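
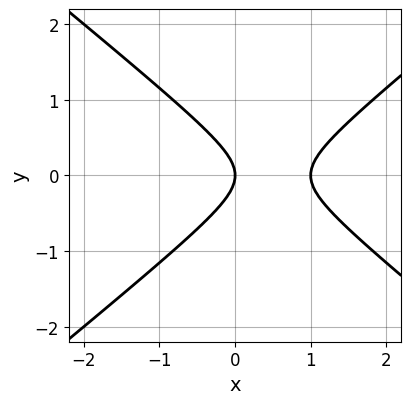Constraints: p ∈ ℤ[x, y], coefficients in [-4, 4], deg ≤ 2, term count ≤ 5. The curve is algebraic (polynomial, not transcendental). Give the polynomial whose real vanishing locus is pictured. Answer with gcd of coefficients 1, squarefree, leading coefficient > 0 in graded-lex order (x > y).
2*x^2 - 3*y^2 - 2*x

1. deg p = 2. No degree-1 curve has this shape.
2. Symmetries: mirror symmetry y ↦ −y ⇒ only even powers of y.
3. From the axis intercepts and sections: one y-axis crossing is at y = 0; among the integer gridlines, it crosses the x-axis at x ∈ {0, 1}.
4. Matching integer coefficients to the picture gives p.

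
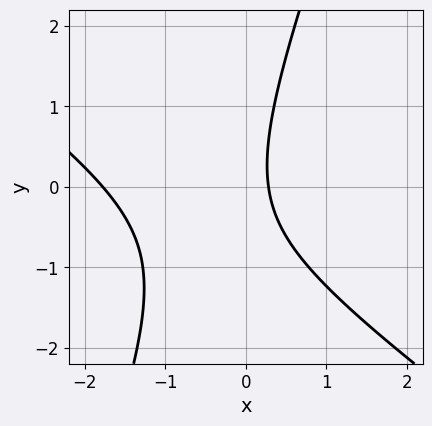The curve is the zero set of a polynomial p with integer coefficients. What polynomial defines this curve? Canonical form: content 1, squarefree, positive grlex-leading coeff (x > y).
2*x^2 + 2*x*y - y^2 + 3*x - 1

First, the degree is 2 — no degree-1 curve has this shape.
Then, from the visible intercepts: the curve avoids every integer y-axis point in the box.
Finally, the integer polynomial consistent with all of this is the stated p.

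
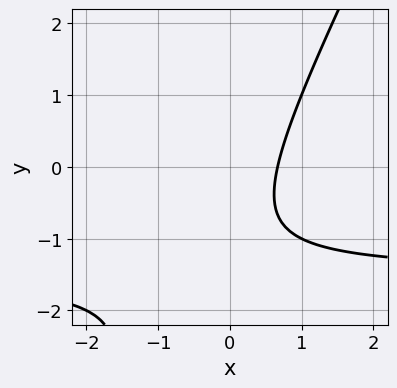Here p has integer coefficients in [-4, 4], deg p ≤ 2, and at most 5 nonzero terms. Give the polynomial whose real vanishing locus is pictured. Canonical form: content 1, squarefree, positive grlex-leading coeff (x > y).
2*x*y - y^2 + 3*x - 2*y - 2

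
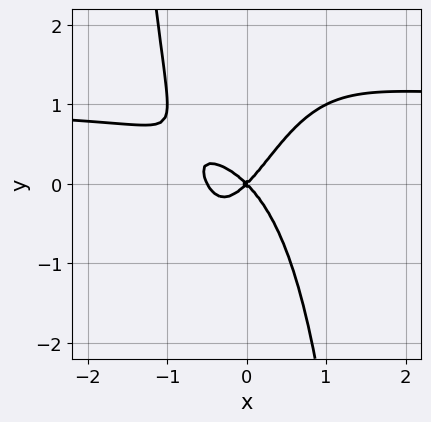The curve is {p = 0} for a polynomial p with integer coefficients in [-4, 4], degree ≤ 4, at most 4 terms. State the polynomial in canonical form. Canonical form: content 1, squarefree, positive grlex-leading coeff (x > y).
2*x^3*y - 2*x^3 - x^2 + y^2

First, deg p = 4. A generic line meets the curve in up to 4 points.
Next, from the visible intercepts: one y-axis crossing is at y = 0; it crosses the x-axis at the gridline x = 0.
Finally, these observations pin down the coefficients.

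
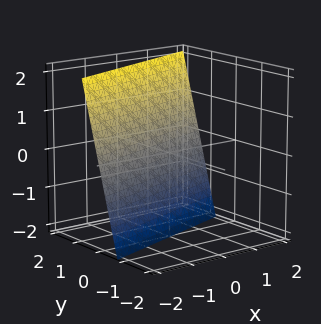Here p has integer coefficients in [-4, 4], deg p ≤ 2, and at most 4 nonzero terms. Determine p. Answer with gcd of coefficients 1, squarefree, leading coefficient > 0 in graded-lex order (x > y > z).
First, deg p = 1.
Next, from the axis intercepts and sections: one z-axis crossing is at z = -2; it meets the x-axis at x = -2 (among the integer gridlines).
Finally, assembling these constraints gives the stated polynomial.

x - 3*y + z + 2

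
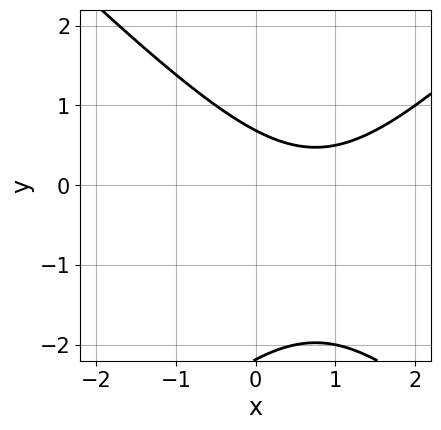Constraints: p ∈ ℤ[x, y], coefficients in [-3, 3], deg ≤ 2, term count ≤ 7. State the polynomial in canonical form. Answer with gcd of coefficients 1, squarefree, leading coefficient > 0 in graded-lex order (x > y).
(a) deg p = 2. The shape is more complex than any degree-1 curve.
(b) From the axis intercepts and sections: it misses every integer gridline on the x-axis.
(c) Solving for integer coefficients yields p as stated.

2*x^2 - 2*y^2 - 3*x - 3*y + 3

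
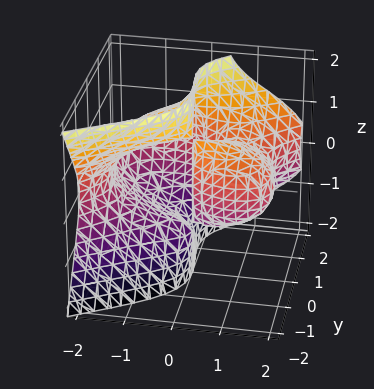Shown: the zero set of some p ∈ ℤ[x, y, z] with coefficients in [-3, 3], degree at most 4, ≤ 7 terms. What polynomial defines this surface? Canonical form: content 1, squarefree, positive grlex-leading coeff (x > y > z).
x^3 + 3*x*z^2 - 2*y^3 + 3*y^2 - 3*x

1. deg p = 3. No degree-2 surface has this shape.
2. Reading off the gridlines: every point of the z-axis in the box is on the surface; it crosses the y-axis at the gridline y = 0; it crosses the x-axis at the gridline x = 0.
3. The integer polynomial consistent with all of this is the stated p.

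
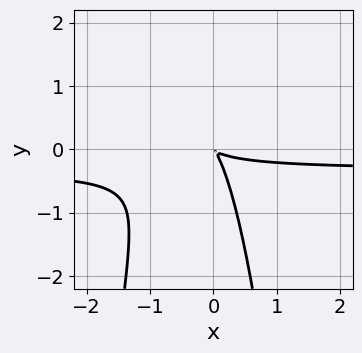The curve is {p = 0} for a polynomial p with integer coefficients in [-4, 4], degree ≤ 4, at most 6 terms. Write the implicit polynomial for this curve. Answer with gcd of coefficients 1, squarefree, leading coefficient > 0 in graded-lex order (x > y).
3*x^2*y + x^2 + 2*x*y + y^2

First, degree: the shape is more complex than any degree-2 curve, so deg p = 3.
Finally, the integer polynomial consistent with all of this is the stated p.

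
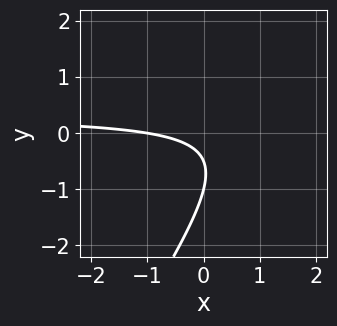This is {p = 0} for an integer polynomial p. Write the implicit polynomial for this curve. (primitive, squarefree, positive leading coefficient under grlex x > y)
3*x*y - 2*y^2 - x - 3*y - 1

deg p = 2.
Against the integer gridlines: it crosses the x-axis at the gridline x = -1; one y-axis crossing is at y = -1.
Putting this together gives p.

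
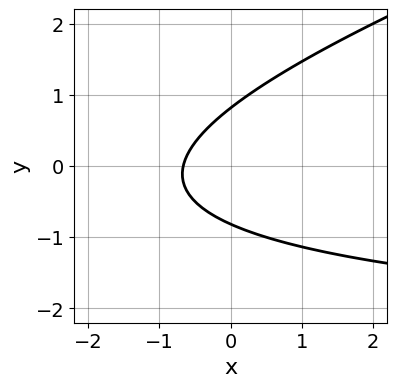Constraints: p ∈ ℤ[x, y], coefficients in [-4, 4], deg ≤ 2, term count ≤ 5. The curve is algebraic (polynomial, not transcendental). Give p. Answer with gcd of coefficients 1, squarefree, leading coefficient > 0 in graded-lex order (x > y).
(a) deg p = 2.
(b) The integer polynomial consistent with all of this is the stated p.

x*y - 3*y^2 + 3*x + 2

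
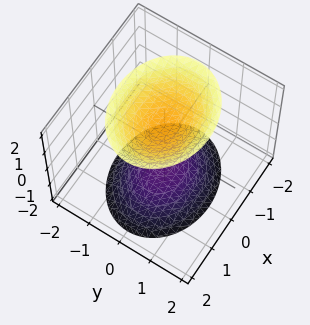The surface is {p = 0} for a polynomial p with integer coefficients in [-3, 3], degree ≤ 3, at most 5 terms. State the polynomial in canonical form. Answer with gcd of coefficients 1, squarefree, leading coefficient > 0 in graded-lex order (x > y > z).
The picture has 2 separate pieces. Treating them together as one polynomial.
The degree is 2 — two separate bowl-shaped sheets opening away from each other; a quadric.
Symmetries: it's symmetric under z → −z, forcing even powers of z; mirror symmetry x ↦ −x ⇒ only even powers of x; mirror symmetry y ↦ −y ⇒ only even powers of y.
Checking where it meets the axes: no y-intercept at any integer in the box; the surface avoids every integer x-axis point in the box.
Putting this together gives p.

2*x^2 + 3*y^2 - 2*z^2 + 3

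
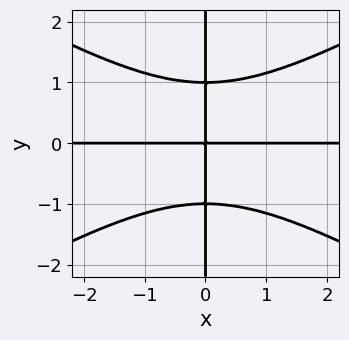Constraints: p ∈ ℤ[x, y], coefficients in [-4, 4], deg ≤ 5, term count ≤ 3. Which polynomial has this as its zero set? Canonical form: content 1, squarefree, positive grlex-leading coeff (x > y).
x^3*y - 3*x*y^3 + 3*x*y

First, degree: no degree-3 curve has this shape, so deg p = 4.
Next, observable constraints: every point of the x-axis in the box is on the curve; every point of the y-axis in the box is on the curve.
Finally, together with the visible shape, these determine p as stated.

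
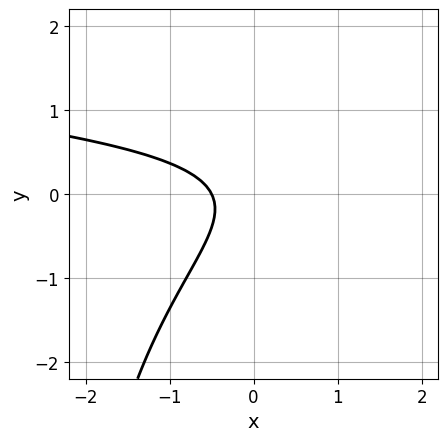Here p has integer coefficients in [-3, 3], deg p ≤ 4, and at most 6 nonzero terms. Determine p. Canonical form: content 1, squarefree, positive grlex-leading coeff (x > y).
Degree: a generic line meets the curve in up to 3 points, so deg p = 3.
Reading off the gridlines: the curve avoids every integer y-axis point in the box.
Assembling these constraints gives the stated polynomial.

x*y^2 - 2*x*y + 3*y^2 + 2*x + 1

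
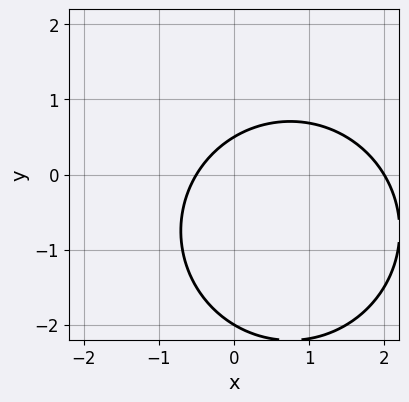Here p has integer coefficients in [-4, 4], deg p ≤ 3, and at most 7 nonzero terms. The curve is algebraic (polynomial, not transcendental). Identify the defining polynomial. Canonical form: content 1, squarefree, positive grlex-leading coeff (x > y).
(a) The degree is 2 — the shape is more complex than any degree-1 curve.
(b) From the visible intercepts: it crosses the y-axis at the gridline y = -2; it crosses the x-axis at the gridline x = 2.
(c) Together with the visible shape, these determine p as stated.

2*x^2 + 2*y^2 - 3*x + 3*y - 2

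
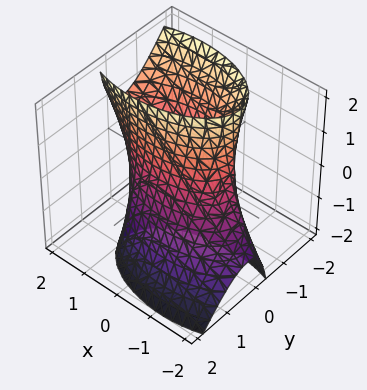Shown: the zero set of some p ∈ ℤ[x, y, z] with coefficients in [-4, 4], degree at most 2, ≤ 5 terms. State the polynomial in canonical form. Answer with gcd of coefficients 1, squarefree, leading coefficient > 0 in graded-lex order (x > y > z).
x^2 - x*z + 3*y^2 + 2*y*z - 2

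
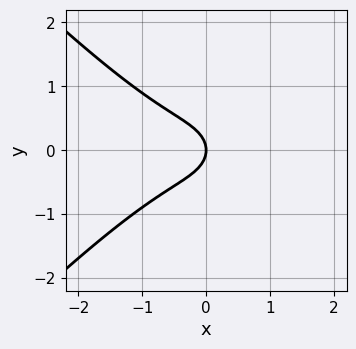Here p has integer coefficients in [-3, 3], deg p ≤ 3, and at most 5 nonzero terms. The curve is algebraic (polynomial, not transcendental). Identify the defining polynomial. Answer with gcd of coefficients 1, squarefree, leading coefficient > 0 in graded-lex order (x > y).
1. The degree is 3 — no degree-2 curve has this shape.
2. Symmetries: the y ↦ −y reflection is a symmetry, so y appears only in even powers.
3. Against the integer gridlines: one x-axis crossing is at x = 0; it crosses the y-axis at the gridline y = 0.
4. The integer polynomial consistent with all of this is the stated p.

2*x^3 - 2*x*y^2 + 3*y^2 + 2*x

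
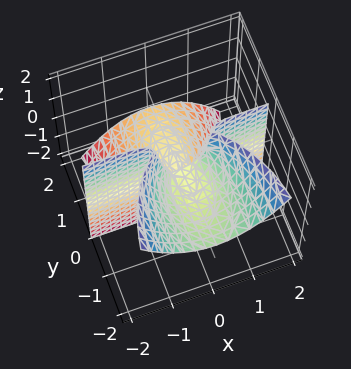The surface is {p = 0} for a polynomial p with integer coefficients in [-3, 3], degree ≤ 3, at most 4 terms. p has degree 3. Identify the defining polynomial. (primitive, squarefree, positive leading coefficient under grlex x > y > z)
3*x^2*y + y^3 + 3*y^2*z

(a) deg p = 3. No degree-2 surface has this shape.
(b) Checking where it meets the axes: it meets the y-axis at y = 0 (among the integer gridlines); every point of the x-axis in the box is on the surface; the visible z-axis segment lies entirely on the surface.
(c) The integer polynomial consistent with all of this is the stated p.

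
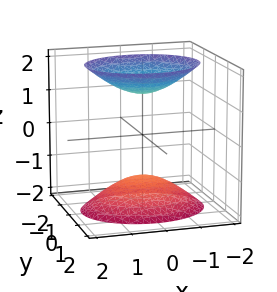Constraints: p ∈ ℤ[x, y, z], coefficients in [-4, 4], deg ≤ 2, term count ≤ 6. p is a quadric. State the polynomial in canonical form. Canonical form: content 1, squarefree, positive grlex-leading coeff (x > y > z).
2*x^2 + 3*y^2 - 2*z^2 + 3

1. There are 2 components. Treating them together as one polynomial.
2. The degree is 2 — two separate bowl-shaped sheets opening away from each other; a quadric.
3. Symmetries: it's symmetric under x → −x, forcing even powers of x; mirror symmetry z ↦ −z ⇒ only even powers of z; it's symmetric under y → −y, forcing even powers of y.
4. Reading off the gridlines: no y-intercept at any integer in the box; the surface avoids every integer x-axis point in the box.
5. Solving for integer coefficients yields p as stated.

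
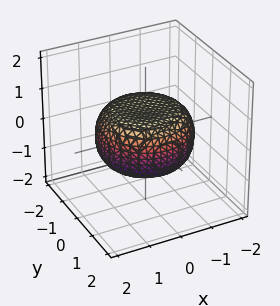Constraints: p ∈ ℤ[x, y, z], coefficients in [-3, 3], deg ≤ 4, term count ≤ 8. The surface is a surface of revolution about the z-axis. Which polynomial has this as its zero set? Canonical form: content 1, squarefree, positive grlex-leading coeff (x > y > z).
(a) The degree is 4 — a generic line meets the surface in up to 4 points.
(b) Symmetry: every cross-section ⟂ z is a circle, so x, y appear only via x² + y².
(c) Checking where it meets the axes: a circular section at z = 0 has radius between 1 and 2.
(d) Matching integer coefficients to the picture gives p.

x^4 + 2*x^2*y^2 + y^4 - x^2 - y^2 + 3*z^2 - 2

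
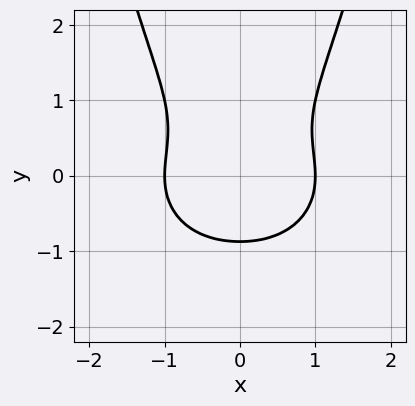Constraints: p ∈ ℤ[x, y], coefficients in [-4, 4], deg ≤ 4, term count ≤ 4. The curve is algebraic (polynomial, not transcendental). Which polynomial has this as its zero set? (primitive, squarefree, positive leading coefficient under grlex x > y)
2*x^4 + 3*x^2*y^2 - 3*y^3 - 2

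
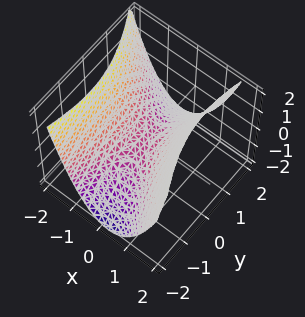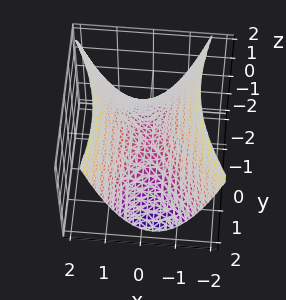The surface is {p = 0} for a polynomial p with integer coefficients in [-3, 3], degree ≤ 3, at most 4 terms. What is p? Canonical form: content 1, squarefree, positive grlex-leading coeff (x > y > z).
3*x^2 + x*y - y^2 - 3*z

First, degree: a generic line meets the surface in up to 2 points, so deg p = 2.
Next, against the integer gridlines: it meets the y-axis at y = 0 (among the integer gridlines); it meets the x-axis at x = 0 (among the integer gridlines).
Finally, the integer polynomial consistent with all of this is the stated p.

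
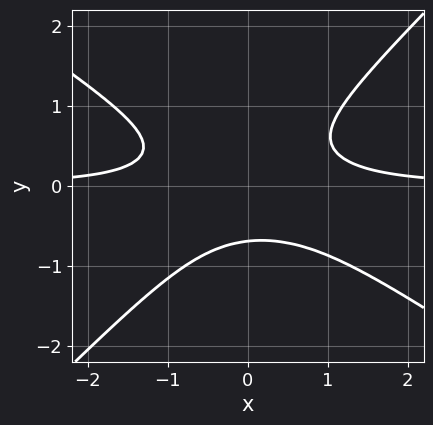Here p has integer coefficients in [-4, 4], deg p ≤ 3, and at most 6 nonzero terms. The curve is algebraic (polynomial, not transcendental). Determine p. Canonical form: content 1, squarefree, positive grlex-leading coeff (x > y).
2*x^2*y + x*y^2 - 3*y^3 - 1

First, the degree is 3 — a generic line meets the curve in up to 3 points.
Next, observable constraints: it misses every integer gridline on the x-axis.
Finally, putting this together gives p.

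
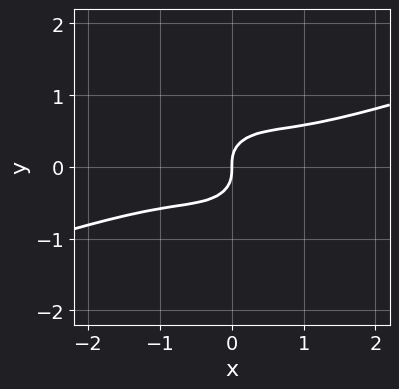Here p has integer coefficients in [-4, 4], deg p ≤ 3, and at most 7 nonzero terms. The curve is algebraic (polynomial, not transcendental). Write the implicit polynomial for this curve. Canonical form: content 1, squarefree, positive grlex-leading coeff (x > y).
x^3 - 3*x^2*y + x*y^2 - 3*y^3 + x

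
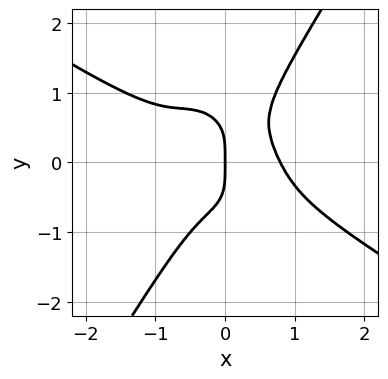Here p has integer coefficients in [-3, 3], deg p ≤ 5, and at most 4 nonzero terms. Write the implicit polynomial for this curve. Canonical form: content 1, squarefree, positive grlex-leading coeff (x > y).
1. Degree: a generic line meets the curve in up to 4 points, so deg p = 4.
2. Against the integer gridlines: it meets the x-axis at x = 0 (among the integer gridlines); it meets the y-axis at y = 0 (among the integer gridlines).
3. These observations pin down the coefficients.

2*x^4 + 3*x^3*y - y^4 - x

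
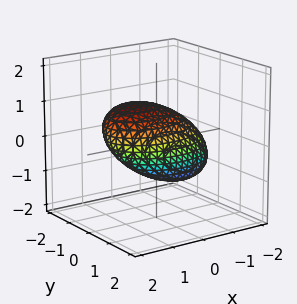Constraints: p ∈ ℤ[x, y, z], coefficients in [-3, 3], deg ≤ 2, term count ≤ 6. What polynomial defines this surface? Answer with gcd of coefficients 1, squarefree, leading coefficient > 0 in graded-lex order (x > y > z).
x^2 - x*z + 2*y^2 + y*z + 2*z^2 - 2

1. The degree is 2 — no degree-1 surface has this shape.
2. Reading off the gridlines: among the integer gridlines, it crosses the z-axis at z ∈ {-1, 1}; the y-axis gridline crossings are at y ∈ {-1, 1}.
3. Putting this together gives p.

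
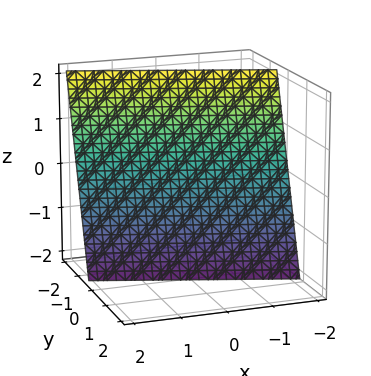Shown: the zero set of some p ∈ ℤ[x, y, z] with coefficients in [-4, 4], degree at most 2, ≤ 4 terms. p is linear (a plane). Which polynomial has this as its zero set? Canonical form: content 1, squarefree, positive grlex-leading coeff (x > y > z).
x + 3*y + z + 2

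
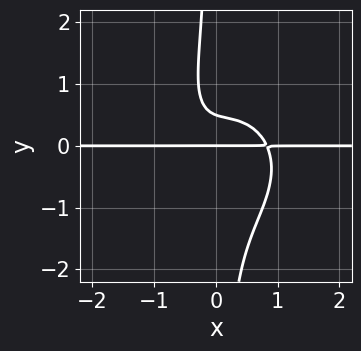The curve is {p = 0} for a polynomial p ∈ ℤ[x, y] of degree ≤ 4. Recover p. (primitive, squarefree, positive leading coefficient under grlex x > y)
(a) The degree is 4 — the shape is more complex than any degree-3 curve.
(b) From the visible intercepts: one y-axis crossing is at y = 0; every point of the x-axis in the box is on the curve.
(c) Together with the visible shape, these determine p as stated.

3*x^3*y + 3*x*y^3 - x^2*y + 2*y^2 - y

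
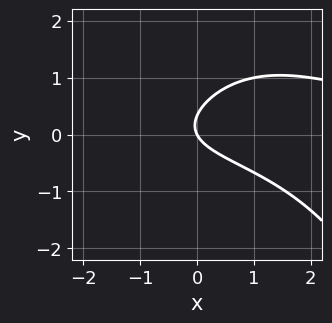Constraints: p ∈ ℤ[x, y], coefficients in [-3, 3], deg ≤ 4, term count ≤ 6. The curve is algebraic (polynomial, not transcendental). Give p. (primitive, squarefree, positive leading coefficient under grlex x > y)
x^2*y - x*y + 3*y^2 - 2*x - y

First, degree: a generic line meets the curve in up to 3 points, so deg p = 3.
Next, checking where it meets the axes: it meets the x-axis at x = 0 (among the integer gridlines); it crosses the y-axis at the gridline y = 0.
Finally, solving for integer coefficients yields p as stated.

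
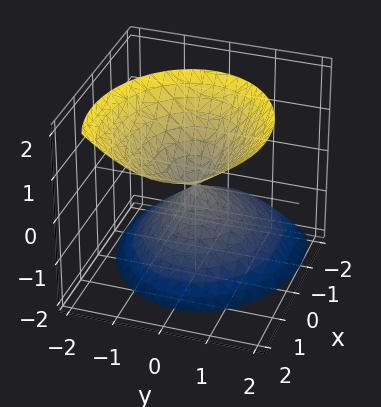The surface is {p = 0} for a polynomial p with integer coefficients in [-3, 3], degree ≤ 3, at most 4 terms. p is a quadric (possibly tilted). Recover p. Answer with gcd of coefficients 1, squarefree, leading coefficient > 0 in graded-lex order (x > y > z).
1. The picture has 2 separate pieces.
2. Degree: no degree-1 surface has this shape, so deg p = 2.
3. From the axis intercepts and sections: it meets the x-axis at x = 0 (among the integer gridlines); one z-axis crossing is at z = 0.
4. Together with the visible shape, these determine p as stated.

2*x^2 - 2*x*z + 3*y^2 - 2*z^2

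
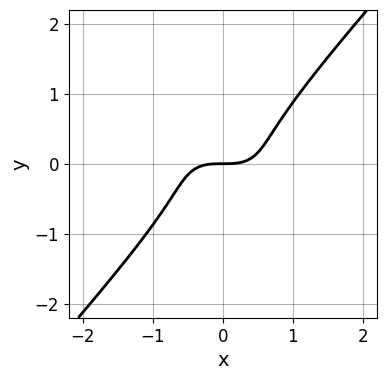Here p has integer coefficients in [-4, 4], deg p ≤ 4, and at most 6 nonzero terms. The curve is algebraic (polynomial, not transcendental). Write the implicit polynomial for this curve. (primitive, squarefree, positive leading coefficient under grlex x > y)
First, degree: a generic line meets the curve in up to 3 points, so deg p = 3.
Then, from the axis intercepts and sections: it meets the x-axis at x = 0 (among the integer gridlines); it meets the y-axis at y = 0 (among the integer gridlines).
Finally, these observations pin down the coefficients.

2*x^3 + 2*x^2*y - 3*y^3 - 2*y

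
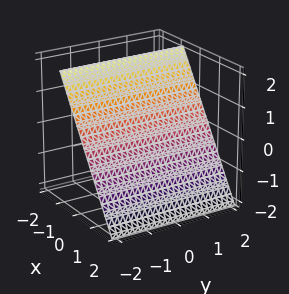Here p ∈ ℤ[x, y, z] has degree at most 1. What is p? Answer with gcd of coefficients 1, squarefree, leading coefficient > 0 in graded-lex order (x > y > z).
3*x + 2*z - 2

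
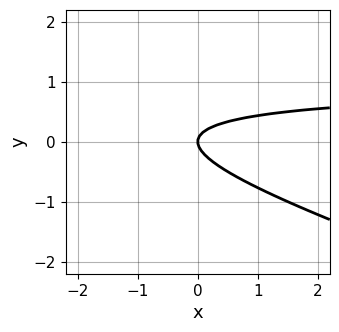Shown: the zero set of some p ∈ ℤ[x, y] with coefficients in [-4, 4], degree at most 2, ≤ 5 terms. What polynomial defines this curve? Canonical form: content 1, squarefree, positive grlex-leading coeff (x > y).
x*y + 3*y^2 - x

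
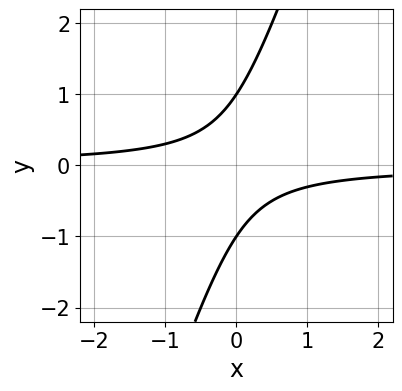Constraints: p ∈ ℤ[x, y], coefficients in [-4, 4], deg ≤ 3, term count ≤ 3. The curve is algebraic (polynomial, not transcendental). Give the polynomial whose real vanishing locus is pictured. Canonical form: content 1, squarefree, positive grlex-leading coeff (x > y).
3*x*y - y^2 + 1

First, deg p = 2.
Then, from the visible intercepts: the y-axis gridline crossings are at y ∈ {-1, 1}; it misses every integer gridline on the x-axis.
Finally, together with the visible shape, these determine p as stated.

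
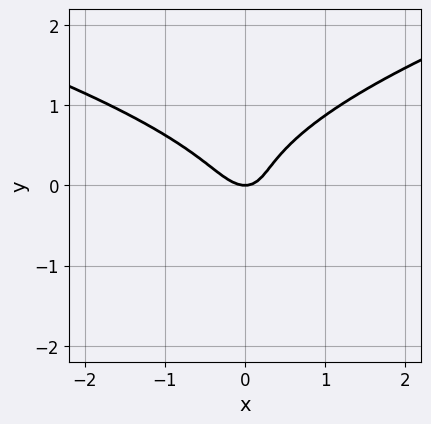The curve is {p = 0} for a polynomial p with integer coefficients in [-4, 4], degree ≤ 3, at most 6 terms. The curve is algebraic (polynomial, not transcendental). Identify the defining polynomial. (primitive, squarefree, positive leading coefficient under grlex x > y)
3*y^3 - 2*x^2 - x*y + y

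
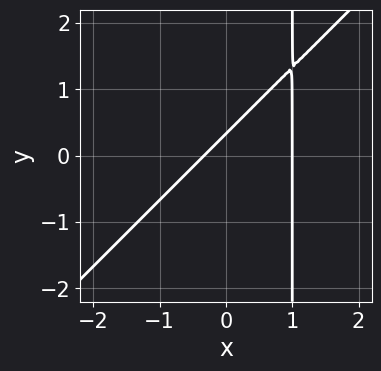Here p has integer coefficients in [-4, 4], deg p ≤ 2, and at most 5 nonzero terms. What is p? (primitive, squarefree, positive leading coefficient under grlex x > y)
3*x^2 - 3*x*y - 2*x + 3*y - 1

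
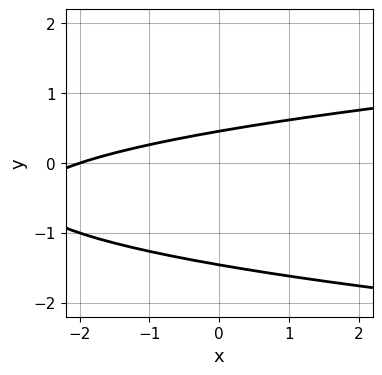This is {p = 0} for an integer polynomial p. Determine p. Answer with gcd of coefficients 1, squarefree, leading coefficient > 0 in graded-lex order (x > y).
3*y^2 - x + 3*y - 2

(a) The degree is 2 — a generic line meets the curve in up to 2 points.
(b) Observable constraints: it crosses the x-axis at the gridline x = -2.
(c) These observations pin down the coefficients.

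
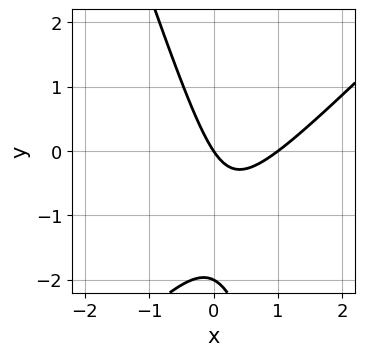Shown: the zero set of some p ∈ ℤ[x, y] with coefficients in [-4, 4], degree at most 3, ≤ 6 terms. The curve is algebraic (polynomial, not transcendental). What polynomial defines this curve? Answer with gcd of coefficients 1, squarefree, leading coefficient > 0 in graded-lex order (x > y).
3*x^2 - 2*x*y - y^2 - 3*x - 2*y

(a) Degree: no degree-1 curve has this shape, so deg p = 2.
(b) Observable constraints: the y-axis gridline crossings are at y ∈ {-2, 0}; the x-axis gridline crossings are at x ∈ {0, 1}.
(c) Matching integer coefficients to the picture gives p.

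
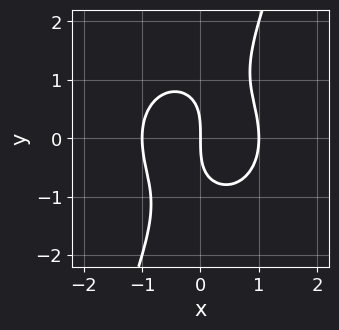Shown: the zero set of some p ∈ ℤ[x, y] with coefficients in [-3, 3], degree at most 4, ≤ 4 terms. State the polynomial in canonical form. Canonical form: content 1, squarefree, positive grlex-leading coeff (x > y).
3*x^3 + 2*x*y^2 - y^3 - 3*x

(a) deg p = 3.
(b) From the visible intercepts: it meets the y-axis at y = 0 (among the integer gridlines); among the integer gridlines, it crosses the x-axis at x ∈ {-1, 0, 1}.
(c) The integer polynomial consistent with all of this is the stated p.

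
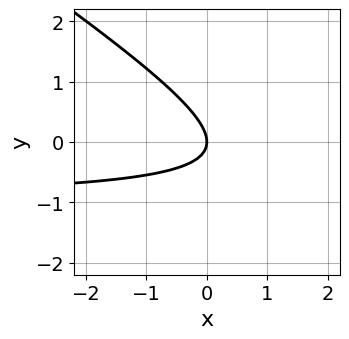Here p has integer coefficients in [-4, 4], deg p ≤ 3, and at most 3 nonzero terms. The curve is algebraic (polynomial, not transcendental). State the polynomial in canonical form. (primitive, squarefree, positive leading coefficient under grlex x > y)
(a) Degree: no degree-1 curve has this shape, so deg p = 2.
(b) Observable constraints: it meets the y-axis at y = 0 (among the integer gridlines); it meets the x-axis at x = 0 (among the integer gridlines).
(c) Solving for integer coefficients yields p as stated.

2*x*y + 3*y^2 + 2*x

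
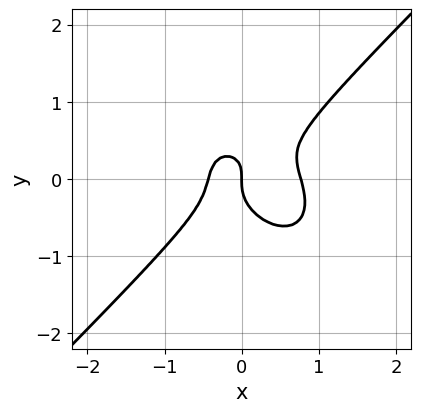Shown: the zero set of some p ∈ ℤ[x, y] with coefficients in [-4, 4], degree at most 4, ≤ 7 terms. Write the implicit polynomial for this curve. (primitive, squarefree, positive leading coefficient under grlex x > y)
1. deg p = 3.
2. Against the integer gridlines: it meets the y-axis at y = 0 (among the integer gridlines); it crosses the x-axis at the gridline x = 0.
3. The integer polynomial consistent with all of this is the stated p.

3*x^3 - 3*y^3 - x^2 + x*y - x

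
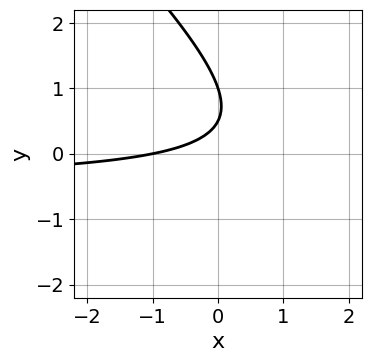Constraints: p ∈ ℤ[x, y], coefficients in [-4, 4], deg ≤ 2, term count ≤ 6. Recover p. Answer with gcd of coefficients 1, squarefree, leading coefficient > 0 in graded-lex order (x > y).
2*x*y + 2*y^2 + x - 3*y + 1

(a) deg p = 2.
(b) Observable constraints: one x-axis crossing is at x = -1; one y-axis crossing is at y = 1.
(c) Solving for integer coefficients yields p as stated.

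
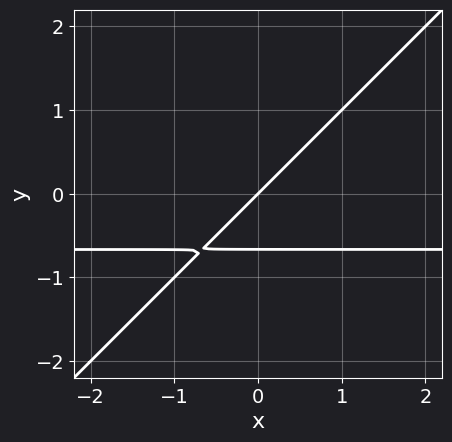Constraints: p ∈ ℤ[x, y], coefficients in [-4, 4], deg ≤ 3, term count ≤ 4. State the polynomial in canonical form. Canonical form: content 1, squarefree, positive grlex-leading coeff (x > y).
3*x*y - 3*y^2 + 2*x - 2*y

The degree is 2 — the shape is more complex than any degree-1 curve.
From the axis intercepts and sections: it meets the x-axis at x = 0 (among the integer gridlines); it meets the y-axis at y = 0 (among the integer gridlines).
Fitting integer coefficients to these (and the overall shape) gives p.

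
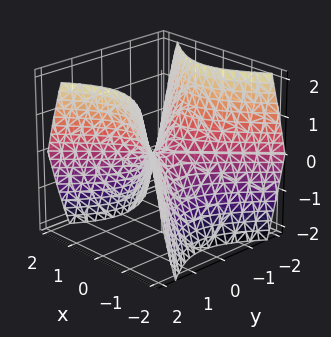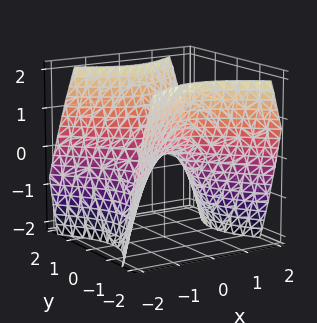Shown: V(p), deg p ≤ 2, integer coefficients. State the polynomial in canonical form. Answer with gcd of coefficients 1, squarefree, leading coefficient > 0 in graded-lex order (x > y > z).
(a) deg p = 2.
(b) Symmetries: it's symmetric under y → −y, forcing even powers of y; mirror symmetry x ↦ −x ⇒ only even powers of x.
(c) Against the integer gridlines: it crosses the y-axis at the gridline y = 0; it crosses the x-axis at the gridline x = 0; it crosses the z-axis at the gridline z = 0.
(d) Solving for integer coefficients yields p as stated.

x^2 - y^2 + z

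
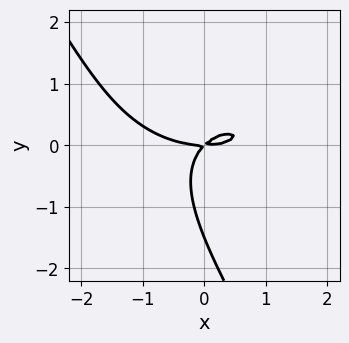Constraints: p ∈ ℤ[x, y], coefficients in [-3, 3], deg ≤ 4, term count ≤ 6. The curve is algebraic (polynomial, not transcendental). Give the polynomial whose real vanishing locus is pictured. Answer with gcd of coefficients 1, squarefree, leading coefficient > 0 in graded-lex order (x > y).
1. Degree: the shape is more complex than any degree-2 curve, so deg p = 3.
2. From the visible intercepts: it meets the y-axis at y = 0 (among the integer gridlines); it meets the x-axis at x = 0 (among the integer gridlines).
3. Putting this together gives p.

x^3 + 3*x*y^2 + 2*y^3 - 3*x*y + 3*y^2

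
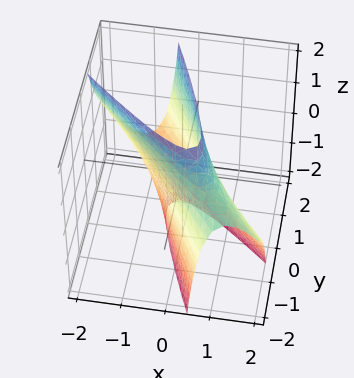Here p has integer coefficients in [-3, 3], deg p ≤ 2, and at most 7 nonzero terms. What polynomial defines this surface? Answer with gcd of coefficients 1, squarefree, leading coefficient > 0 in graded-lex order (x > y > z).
2*x^2 + 3*x*y + x*z + y^2 - 1

(a) The degree is 2 — no degree-1 surface has this shape.
(b) Reading off the gridlines: it misses every integer gridline on the z-axis; the y-axis gridline crossings are at y ∈ {-1, 1}.
(c) Together with the visible shape, these determine p as stated.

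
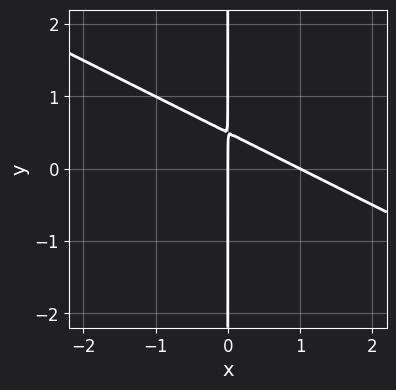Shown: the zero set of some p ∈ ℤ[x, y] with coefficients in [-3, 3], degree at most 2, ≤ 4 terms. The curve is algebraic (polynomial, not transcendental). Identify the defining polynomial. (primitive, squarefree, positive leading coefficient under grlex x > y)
1. deg p = 2. No degree-1 curve has this shape.
2. Reading off the gridlines: the x-axis gridline crossings are at x ∈ {0, 1}; every point of the y-axis in the box is on the curve.
3. These observations pin down the coefficients.

x^2 + 2*x*y - x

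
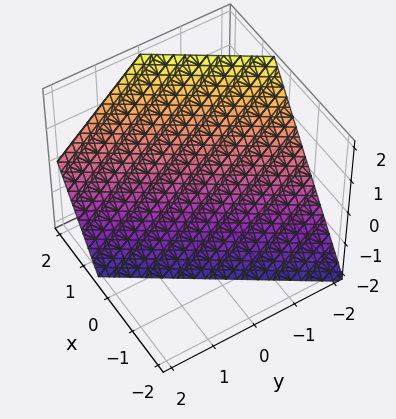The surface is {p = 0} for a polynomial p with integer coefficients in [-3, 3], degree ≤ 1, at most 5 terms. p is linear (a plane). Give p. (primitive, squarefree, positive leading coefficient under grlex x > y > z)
deg p = 1. Every cross-section is a straight line — this is a plane.
Observable constraints: one z-axis crossing is at z = -1; it meets the y-axis at y = -1 (among the integer gridlines).
Matching integer coefficients to the picture gives p.

3*x - 2*y - 2*z - 2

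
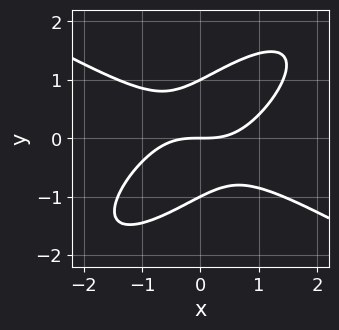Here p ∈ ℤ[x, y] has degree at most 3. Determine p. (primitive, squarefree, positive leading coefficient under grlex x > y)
x^3 - 2*x*y^2 + 2*y^3 - 2*y

First, the degree is 3 — the shape is more complex than any degree-2 curve.
Then, checking where it meets the axes: among the integer gridlines, it crosses the y-axis at y ∈ {-1, 0, 1}; one x-axis crossing is at x = 0.
Finally, assembling these constraints gives the stated polynomial.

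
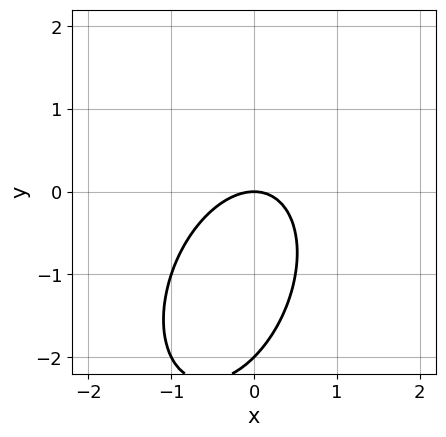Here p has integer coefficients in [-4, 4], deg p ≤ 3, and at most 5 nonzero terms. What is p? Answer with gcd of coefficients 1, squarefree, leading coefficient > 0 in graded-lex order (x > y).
2*x^2 - x*y + y^2 + 2*y

First, degree: the shape is more complex than any degree-1 curve, so deg p = 2.
Then, reading off the gridlines: among the integer gridlines, it crosses the y-axis at y ∈ {-2, 0}; one x-axis crossing is at x = 0.
Finally, assembling these constraints gives the stated polynomial.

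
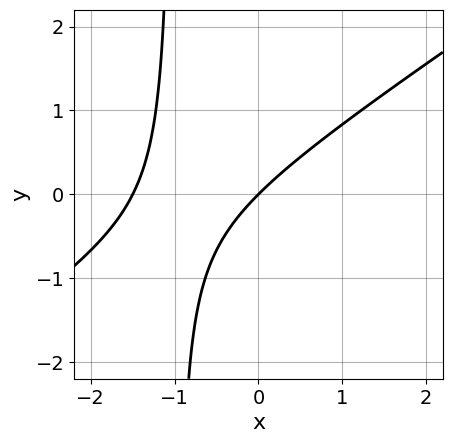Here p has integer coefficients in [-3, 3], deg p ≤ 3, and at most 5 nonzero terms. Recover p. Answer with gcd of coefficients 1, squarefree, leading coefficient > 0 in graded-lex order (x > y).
2*x^2 - 3*x*y + 3*x - 3*y

(a) deg p = 2.
(b) Checking where it meets the axes: one x-axis crossing is at x = 0; it meets the y-axis at y = 0 (among the integer gridlines).
(c) Together with the visible shape, these determine p as stated.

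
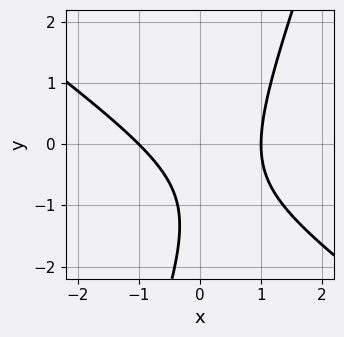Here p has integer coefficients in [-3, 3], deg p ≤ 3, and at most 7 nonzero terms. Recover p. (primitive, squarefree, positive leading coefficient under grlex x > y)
2*x^2 + 2*x*y - y^2 - 2*y - 2

(a) Degree: a generic line meets the curve in up to 2 points, so deg p = 2.
(b) Observable constraints: no y-intercept at any integer in the box; the x-axis gridline crossings are at x ∈ {-1, 1}.
(c) Assembling these constraints gives the stated polynomial.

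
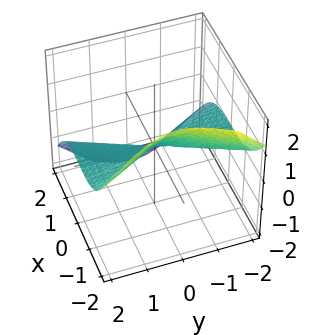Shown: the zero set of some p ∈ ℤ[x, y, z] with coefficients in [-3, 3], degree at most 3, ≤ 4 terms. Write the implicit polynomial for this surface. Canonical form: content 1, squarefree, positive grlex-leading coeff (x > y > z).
(a) deg p = 3. The shape is more complex than any degree-2 surface.
(b) Reading off the gridlines: it crosses the z-axis at the gridline z = 0; every point of the y-axis in the box is on the surface; it crosses the x-axis at the gridline x = 0.
(c) Together with the visible shape, these determine p as stated.

2*x^3 + 3*y^2*z + z^3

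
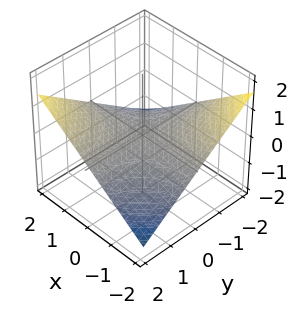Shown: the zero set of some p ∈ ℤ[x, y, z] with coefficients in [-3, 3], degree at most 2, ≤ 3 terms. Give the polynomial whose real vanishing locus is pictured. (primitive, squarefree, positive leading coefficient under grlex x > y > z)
1. The degree is 2 — a saddle surface; a quadric.
2. From the axis intercepts and sections: every point of the x-axis in the box is on the surface; every point of the y-axis in the box is on the surface; one z-axis crossing is at z = 0.
3. The integer polynomial consistent with all of this is the stated p.

x*y - 3*z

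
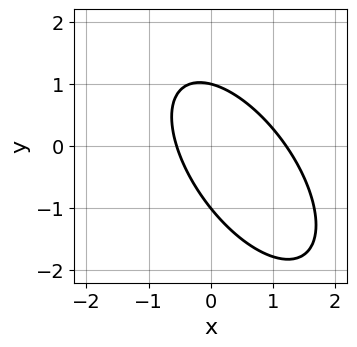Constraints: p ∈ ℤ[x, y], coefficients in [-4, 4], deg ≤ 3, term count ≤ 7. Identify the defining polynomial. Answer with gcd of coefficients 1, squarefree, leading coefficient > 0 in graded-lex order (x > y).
(a) The degree is 2 — the shape is more complex than any degree-1 curve.
(b) Against the integer gridlines: the y-axis gridline crossings are at y ∈ {-1, 1}.
(c) Putting this together gives p.

3*x^2 + 3*x*y + 2*y^2 - 2*x - 2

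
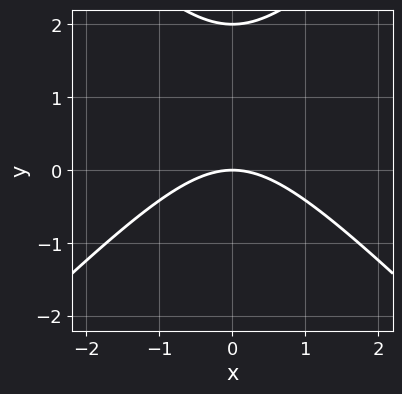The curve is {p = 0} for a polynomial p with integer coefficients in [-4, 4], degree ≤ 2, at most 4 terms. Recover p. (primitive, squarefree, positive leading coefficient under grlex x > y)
x^2 - y^2 + 2*y

(a) The degree is 2 — no degree-1 curve has this shape.
(b) Symmetries: it's symmetric under x → −x, forcing even powers of x.
(c) From the visible intercepts: the y-axis gridline crossings are at y ∈ {0, 2}; one x-axis crossing is at x = 0.
(d) Assembling these constraints gives the stated polynomial.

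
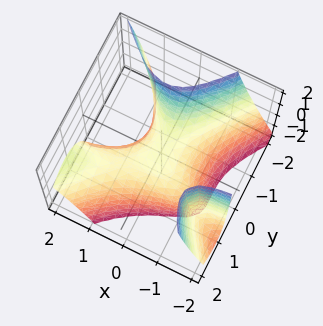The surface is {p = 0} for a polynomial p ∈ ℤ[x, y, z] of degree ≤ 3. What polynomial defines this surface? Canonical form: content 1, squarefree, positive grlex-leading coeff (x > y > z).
(a) There are 2 components. Treating them together as one polynomial.
(b) The degree is 3 — no degree-2 surface has this shape.
(c) Reading off the gridlines: it crosses the x-axis at the gridline x = 0; it crosses the y-axis at the gridline y = 0.
(d) Matching integer coefficients to the picture gives p.

3*x^2*y - 2*x*y*z - 2*y^3 - 2*x^2 - 2*z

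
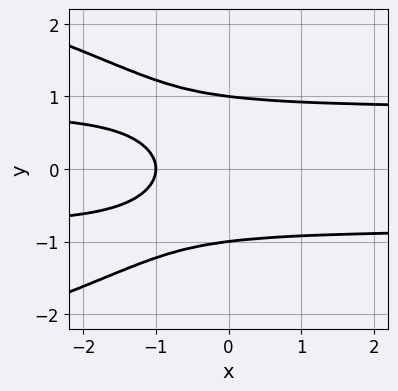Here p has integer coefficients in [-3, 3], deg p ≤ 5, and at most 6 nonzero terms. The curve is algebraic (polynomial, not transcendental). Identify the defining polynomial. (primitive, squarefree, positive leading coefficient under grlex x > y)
2*y^4 + 3*x*y^2 - 2*x - 2

1. deg p = 4.
2. Symmetries: it's symmetric under y → −y, forcing even powers of y.
3. Against the integer gridlines: one x-axis crossing is at x = -1; the y-axis gridline crossings are at y ∈ {-1, 1}.
4. Fitting integer coefficients to these (and the overall shape) gives p.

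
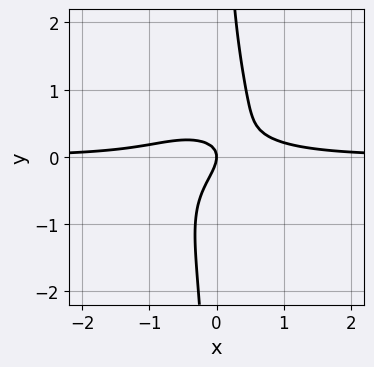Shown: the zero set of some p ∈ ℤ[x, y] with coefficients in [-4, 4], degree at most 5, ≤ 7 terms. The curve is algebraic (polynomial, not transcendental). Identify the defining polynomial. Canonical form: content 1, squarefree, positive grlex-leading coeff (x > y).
(a) The degree is 4 — the shape is more complex than any degree-3 curve.
(b) Reading off the gridlines: it crosses the y-axis at the gridline y = 0; it crosses the x-axis at the gridline x = 0.
(c) Together with the visible shape, these determine p as stated.

3*x^3*y + 3*x*y^3 + 2*x*y - 2*y^2 - x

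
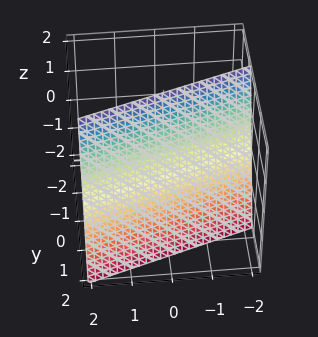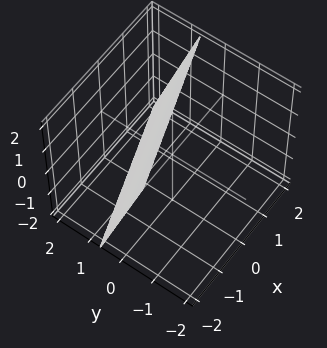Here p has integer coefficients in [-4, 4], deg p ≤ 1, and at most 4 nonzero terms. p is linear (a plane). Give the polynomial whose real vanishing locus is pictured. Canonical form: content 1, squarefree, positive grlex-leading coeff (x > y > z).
x - 3*y - z + 2

Degree: the surface is flat (a plane), so deg p = 1.
From the visible intercepts: it crosses the z-axis at the gridline z = 2; it meets the x-axis at x = -2 (among the integer gridlines).
Assembling these constraints gives the stated polynomial.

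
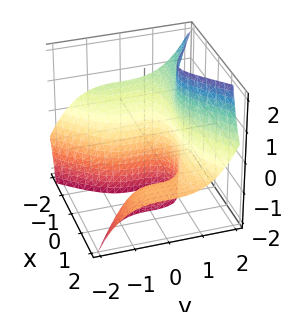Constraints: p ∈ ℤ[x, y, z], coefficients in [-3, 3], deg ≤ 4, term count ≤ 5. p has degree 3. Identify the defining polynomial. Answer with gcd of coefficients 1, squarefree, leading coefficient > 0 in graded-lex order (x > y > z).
x^3 + 3*x^2*z - 2*y^3 + 2

(a) The degree is 3 — a generic line meets the surface in up to 3 points.
(b) From the visible intercepts: it meets the y-axis at y = 1 (among the integer gridlines); it misses every integer gridline on the z-axis.
(c) Assembling these constraints gives the stated polynomial.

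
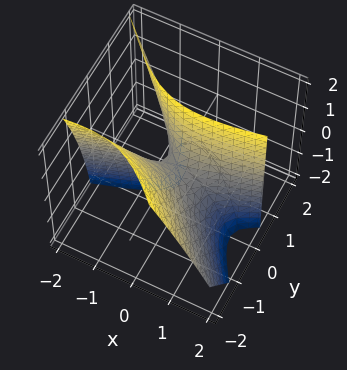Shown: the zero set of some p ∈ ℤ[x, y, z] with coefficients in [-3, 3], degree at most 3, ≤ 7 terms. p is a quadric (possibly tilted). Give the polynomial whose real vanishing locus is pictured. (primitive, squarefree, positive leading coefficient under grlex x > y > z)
x^2 - 3*x*y - 3*y^2 - 2*y*z + z

1. deg p = 2. The shape is more complex than any degree-1 surface.
2. Against the integer gridlines: one y-axis crossing is at y = 0; it crosses the z-axis at the gridline z = 0; it meets the x-axis at x = 0 (among the integer gridlines).
3. Assembling these constraints gives the stated polynomial.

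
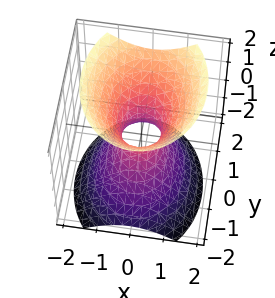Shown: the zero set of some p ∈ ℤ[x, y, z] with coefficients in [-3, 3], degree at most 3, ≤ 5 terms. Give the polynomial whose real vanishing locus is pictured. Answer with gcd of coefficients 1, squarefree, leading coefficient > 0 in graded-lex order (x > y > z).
3*x^2 + 2*y^2 - y*z - 2*z^2 - 1

1. deg p = 2.
2. Reading off the gridlines: the surface avoids every integer z-axis point in the box.
3. Solving for integer coefficients yields p as stated.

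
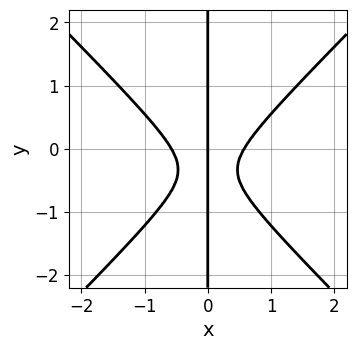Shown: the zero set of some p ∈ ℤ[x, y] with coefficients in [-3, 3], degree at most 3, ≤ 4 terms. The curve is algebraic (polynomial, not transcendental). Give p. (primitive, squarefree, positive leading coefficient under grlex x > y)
3*x^3 - 3*x*y^2 - 2*x*y - x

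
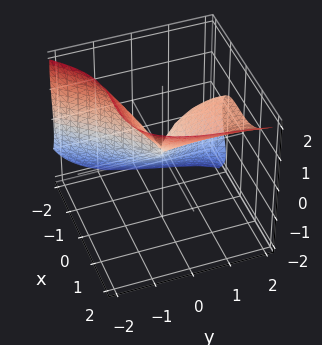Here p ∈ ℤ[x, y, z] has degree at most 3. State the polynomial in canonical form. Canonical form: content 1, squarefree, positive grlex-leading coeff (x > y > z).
3*x^3 - y^3 - 2*y*z^2 - 2*z^3 + 3*y^2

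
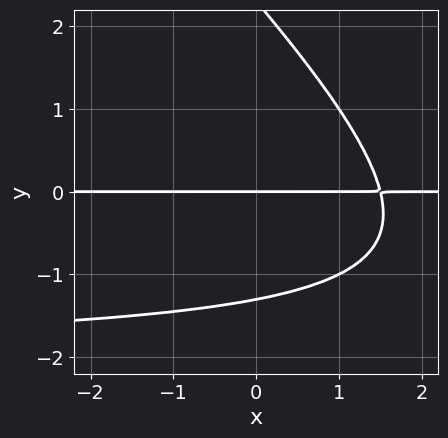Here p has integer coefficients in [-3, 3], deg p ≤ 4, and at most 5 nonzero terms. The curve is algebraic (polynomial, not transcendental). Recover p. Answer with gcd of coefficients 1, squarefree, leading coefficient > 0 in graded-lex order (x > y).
x*y^2 + y^3 + 2*x*y - y^2 - 3*y

deg p = 3. The shape is more complex than any degree-2 curve.
Observable constraints: the visible x-axis segment lies entirely on the curve; it crosses the y-axis at the gridline y = 0.
Assembling these constraints gives the stated polynomial.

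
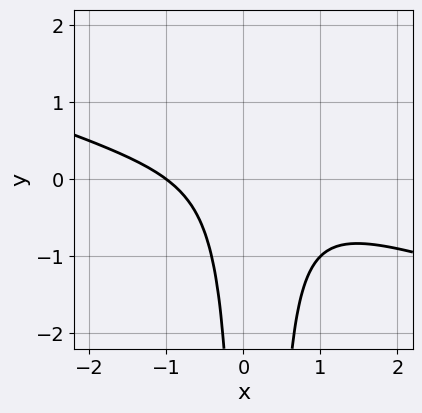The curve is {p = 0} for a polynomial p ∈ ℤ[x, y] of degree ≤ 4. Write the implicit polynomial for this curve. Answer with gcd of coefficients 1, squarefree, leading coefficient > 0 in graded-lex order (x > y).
x^3 + 3*x^2*y - x*y + 1

1. Degree: the shape is more complex than any degree-2 curve, so deg p = 3.
2. Reading off the gridlines: the curve avoids every integer y-axis point in the box; one x-axis crossing is at x = -1.
3. Matching integer coefficients to the picture gives p.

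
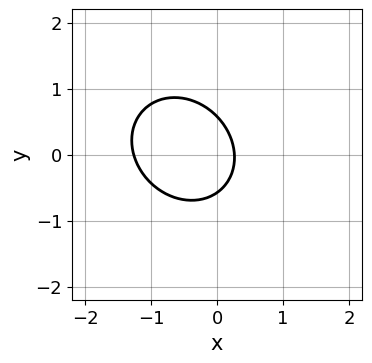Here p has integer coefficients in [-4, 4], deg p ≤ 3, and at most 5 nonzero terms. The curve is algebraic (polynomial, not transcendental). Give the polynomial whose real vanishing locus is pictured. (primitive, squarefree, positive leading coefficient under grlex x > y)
3*x^2 + x*y + 3*y^2 + 3*x - 1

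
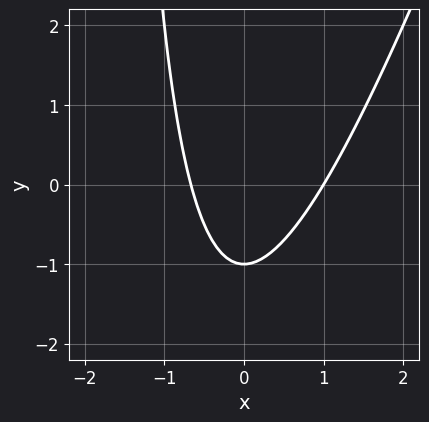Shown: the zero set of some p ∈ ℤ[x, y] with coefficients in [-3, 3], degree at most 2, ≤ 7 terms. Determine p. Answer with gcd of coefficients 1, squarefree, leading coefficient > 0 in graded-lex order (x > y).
1. deg p = 2.
2. From the visible intercepts: it meets the y-axis at y = -1 (among the integer gridlines); it meets the x-axis at x = 1 (among the integer gridlines).
3. Assembling these constraints gives the stated polynomial.

3*x^2 - x*y - x - 2*y - 2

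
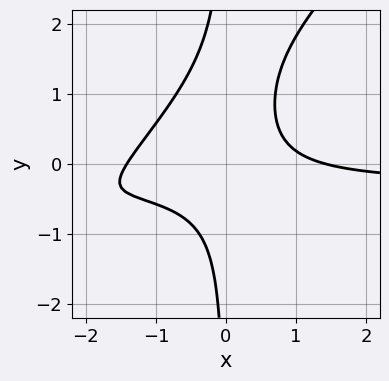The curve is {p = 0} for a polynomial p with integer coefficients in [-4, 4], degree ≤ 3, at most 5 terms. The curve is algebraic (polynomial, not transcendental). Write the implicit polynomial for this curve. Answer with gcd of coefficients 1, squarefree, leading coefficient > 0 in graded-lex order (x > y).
1. Degree: a generic line meets the curve in up to 3 points, so deg p = 3.
2. From the visible intercepts: no y-intercept at any integer in the box.
3. Together with the visible shape, these determine p as stated.

3*x^2*y - 3*x*y^2 + x^2 + 3*x*y - 2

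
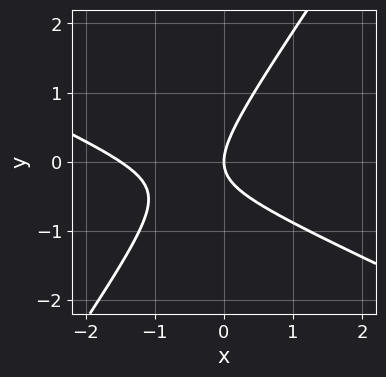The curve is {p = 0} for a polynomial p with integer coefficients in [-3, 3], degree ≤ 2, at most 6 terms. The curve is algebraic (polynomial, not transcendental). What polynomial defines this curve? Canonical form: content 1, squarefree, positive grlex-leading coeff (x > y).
2*x^2 + 3*x*y - 3*y^2 + 3*x

deg p = 2.
Against the integer gridlines: it crosses the y-axis at the gridline y = 0; it crosses the x-axis at the gridline x = 0.
Solving for integer coefficients yields p as stated.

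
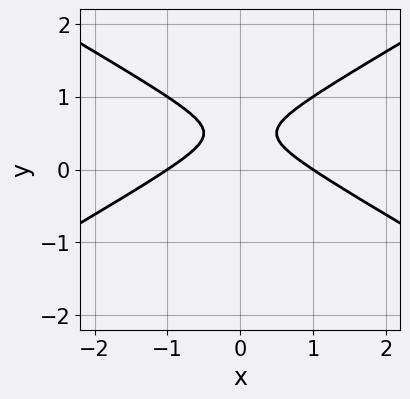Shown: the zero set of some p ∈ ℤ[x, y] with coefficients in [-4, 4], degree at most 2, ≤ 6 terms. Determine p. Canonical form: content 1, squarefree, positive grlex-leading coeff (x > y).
x^2 - 3*y^2 + 3*y - 1

First, degree: a generic line meets the curve in up to 2 points, so deg p = 2.
Then, symmetries: mirror symmetry x ↦ −x ⇒ only even powers of x.
Next, from the axis intercepts and sections: among the integer gridlines, it crosses the x-axis at x ∈ {-1, 1}; no y-intercept at any integer in the box.
Finally, putting this together gives p.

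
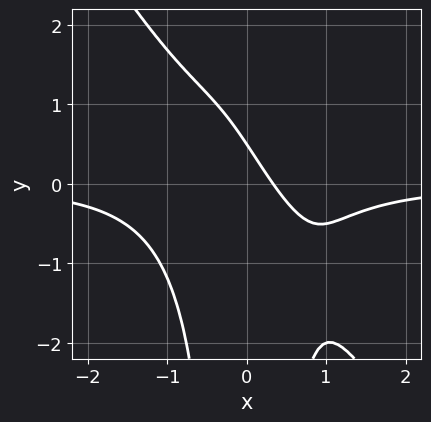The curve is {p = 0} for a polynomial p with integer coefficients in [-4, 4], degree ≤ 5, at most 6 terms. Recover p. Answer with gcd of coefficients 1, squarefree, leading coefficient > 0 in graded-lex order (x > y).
1. The degree is 4 — the shape is more complex than any degree-3 curve.
2. Solving for integer coefficients yields p as stated.

3*x^3*y + 2*x^2*y^2 + 3*x + 2*y - 1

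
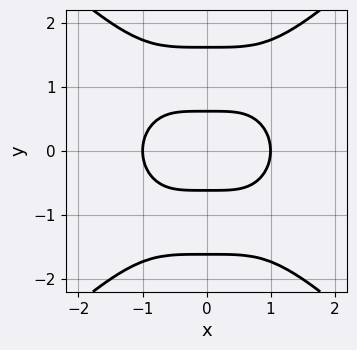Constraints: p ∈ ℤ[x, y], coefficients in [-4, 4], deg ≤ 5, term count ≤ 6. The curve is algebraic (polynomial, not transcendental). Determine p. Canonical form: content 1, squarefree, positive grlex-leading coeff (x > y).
x^4 - y^4 + 3*y^2 - 1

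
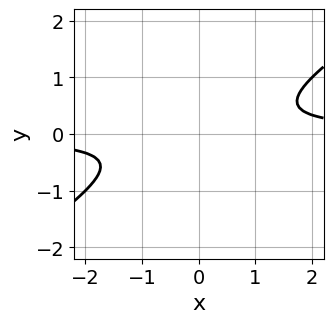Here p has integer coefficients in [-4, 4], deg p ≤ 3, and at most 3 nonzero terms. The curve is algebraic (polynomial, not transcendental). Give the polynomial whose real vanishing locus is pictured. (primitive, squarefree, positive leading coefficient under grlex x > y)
The degree is 2 — a generic line meets the curve in up to 2 points.
Observable constraints: the curve avoids every integer y-axis point in the box; no x-intercept at any integer in the box.
Solving for integer coefficients yields p as stated.

2*x*y - 3*y^2 - 1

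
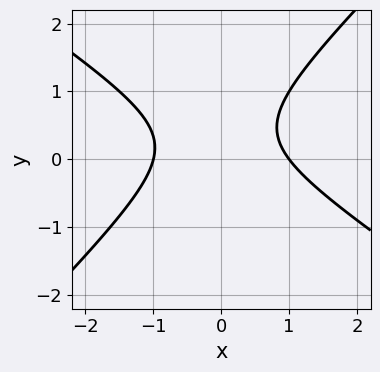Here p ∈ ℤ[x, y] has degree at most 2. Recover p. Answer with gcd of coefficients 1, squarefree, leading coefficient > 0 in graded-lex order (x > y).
First, deg p = 2.
Then, from the axis intercepts and sections: among the integer gridlines, it crosses the x-axis at x ∈ {-1, 1}; no y-intercept at any integer in the box.
Finally, fitting integer coefficients to these (and the overall shape) gives p.

2*x^2 + x*y - 3*y^2 + 2*y - 2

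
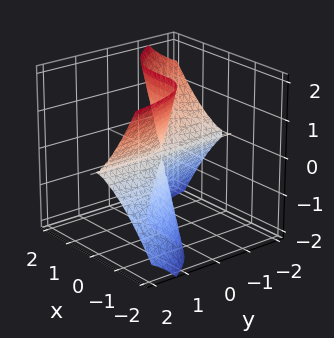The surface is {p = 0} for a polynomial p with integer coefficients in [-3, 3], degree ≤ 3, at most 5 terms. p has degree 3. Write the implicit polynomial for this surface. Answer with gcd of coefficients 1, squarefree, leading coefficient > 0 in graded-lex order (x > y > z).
3*x^3 + 2*x*y*z + 3*y*z^2

First, deg p = 3. No degree-2 surface has this shape.
Next, from the axis intercepts and sections: it meets the x-axis at x = 0 (among the integer gridlines); every point of the y-axis in the box is on the surface.
Finally, assembling these constraints gives the stated polynomial. Check: (0, 0, -2) on the z-axis lies on the surface, and p(0, 0, -2) = 0. ✓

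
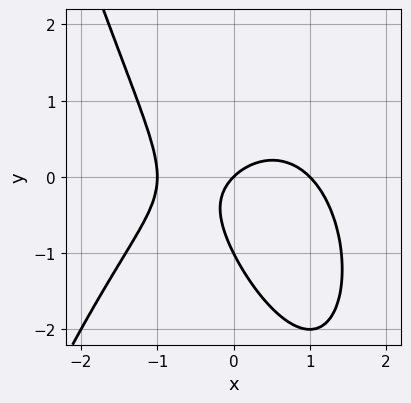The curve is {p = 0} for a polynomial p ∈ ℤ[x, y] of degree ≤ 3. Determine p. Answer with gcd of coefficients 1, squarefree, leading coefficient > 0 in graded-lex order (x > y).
Degree: the shape is more complex than any degree-2 curve, so deg p = 3.
Reading off the gridlines: the x-axis gridline crossings are at x ∈ {-1, 0, 1}; among the integer gridlines, it crosses the y-axis at y ∈ {-1, 0}.
Matching integer coefficients to the picture gives p.

x^3 + x*y + y^2 - x + y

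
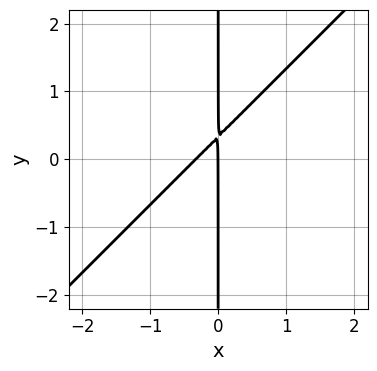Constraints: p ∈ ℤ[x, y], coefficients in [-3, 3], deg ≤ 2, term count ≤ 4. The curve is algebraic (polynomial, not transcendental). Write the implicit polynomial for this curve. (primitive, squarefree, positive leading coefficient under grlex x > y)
3*x^2 - 3*x*y + x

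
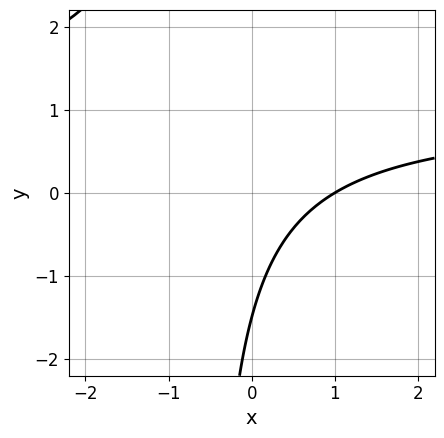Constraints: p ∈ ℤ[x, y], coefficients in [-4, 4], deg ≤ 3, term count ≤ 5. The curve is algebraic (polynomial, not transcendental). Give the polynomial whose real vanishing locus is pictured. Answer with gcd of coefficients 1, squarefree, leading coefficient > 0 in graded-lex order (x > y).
(a) The degree is 2 — no degree-1 curve has this shape.
(b) From the visible intercepts: it crosses the x-axis at the gridline x = 1.
(c) Putting this together gives p.

3*x*y - 3*x + 2*y + 3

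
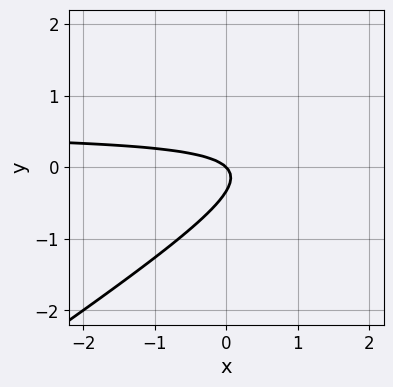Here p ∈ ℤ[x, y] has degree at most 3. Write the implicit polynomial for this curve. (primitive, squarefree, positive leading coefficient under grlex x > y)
The degree is 2 — the shape is more complex than any degree-1 curve.
Observable constraints: it crosses the x-axis at the gridline x = 0; one y-axis crossing is at y = 0.
Together with the visible shape, these determine p as stated.

2*x*y - 3*y^2 - x - y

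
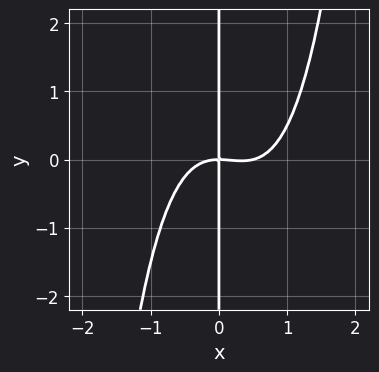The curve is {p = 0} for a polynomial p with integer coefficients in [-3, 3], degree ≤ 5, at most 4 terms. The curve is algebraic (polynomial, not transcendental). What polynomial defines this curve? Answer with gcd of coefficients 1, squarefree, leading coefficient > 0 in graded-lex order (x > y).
1. Degree: the shape is more complex than any degree-3 curve, so deg p = 4.
2. Reading off the gridlines: the visible y-axis segment lies entirely on the curve; it meets the x-axis at x = 0 (among the integer gridlines).
3. Putting this together gives p.

2*x^4 - x^3 - 2*x*y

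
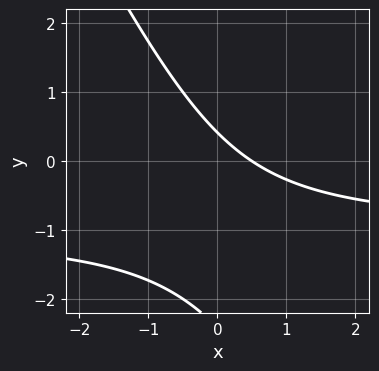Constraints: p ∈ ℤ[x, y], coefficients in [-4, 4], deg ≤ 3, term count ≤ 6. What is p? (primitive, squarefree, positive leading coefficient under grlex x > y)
2*x*y + y^2 + 2*x + 2*y - 1

First, deg p = 2. No degree-1 curve has this shape.
Finally, matching integer coefficients to the picture gives p.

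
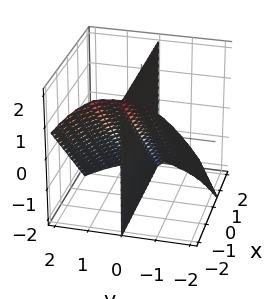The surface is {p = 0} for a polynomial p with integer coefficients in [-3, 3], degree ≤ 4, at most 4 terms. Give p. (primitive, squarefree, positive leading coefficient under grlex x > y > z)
y^3 + 3*x*y + 3*y*z

1. There are 2 components. Treating them together as one polynomial.
2. Degree: no degree-2 surface has this shape, so deg p = 3.
3. From the axis intercepts and sections: it crosses the y-axis at the gridline y = 0; the visible z-axis segment lies entirely on the surface; every point of the x-axis in the box is on the surface.
4. Fitting integer coefficients to these (and the overall shape) gives p.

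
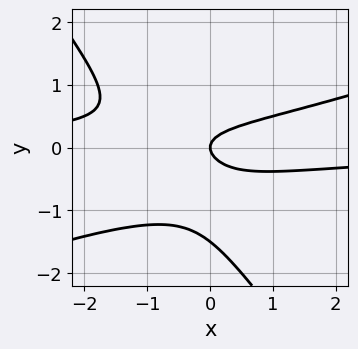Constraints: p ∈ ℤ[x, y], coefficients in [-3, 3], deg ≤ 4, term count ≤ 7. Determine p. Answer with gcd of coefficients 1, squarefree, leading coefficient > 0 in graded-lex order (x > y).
The degree is 3 — no degree-2 curve has this shape.
Checking where it meets the axes: it meets the y-axis at y = 0 (among the integer gridlines); one x-axis crossing is at x = 0.
Together with the visible shape, these determine p as stated.

x^2*y - 2*x*y^2 - 2*y^3 - 3*y^2 + x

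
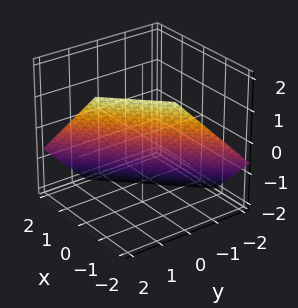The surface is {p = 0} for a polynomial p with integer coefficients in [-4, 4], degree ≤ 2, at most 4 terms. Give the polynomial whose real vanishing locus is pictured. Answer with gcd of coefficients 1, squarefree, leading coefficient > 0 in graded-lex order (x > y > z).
1. The degree is 1 — the surface is flat (a plane).
2. Solving for integer coefficients yields p as stated.

3*x - 3*y + 3*z + 2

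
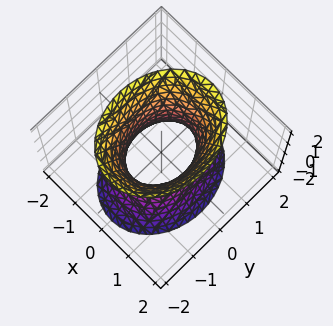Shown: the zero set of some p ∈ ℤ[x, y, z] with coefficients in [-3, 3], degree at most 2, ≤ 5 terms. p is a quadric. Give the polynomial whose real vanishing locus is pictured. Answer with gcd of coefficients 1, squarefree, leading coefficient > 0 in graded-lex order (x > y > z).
1. deg p = 2. One connected sheet with a waist; a quadric.
2. Symmetries: mirror symmetry x ↦ −x ⇒ only even powers of x; the z ↦ −z reflection is a symmetry, so z appears only in even powers; it's symmetric under y → −y, forcing even powers of y.
3. Checking where it meets the axes: the surface avoids every integer z-axis point in the box; among the integer gridlines, it crosses the y-axis at y ∈ {-1, 1}.
4. Assembling these constraints gives the stated polynomial.

3*x^2 + 2*y^2 - z^2 - 2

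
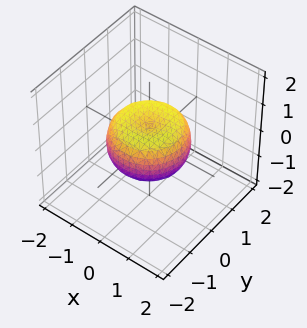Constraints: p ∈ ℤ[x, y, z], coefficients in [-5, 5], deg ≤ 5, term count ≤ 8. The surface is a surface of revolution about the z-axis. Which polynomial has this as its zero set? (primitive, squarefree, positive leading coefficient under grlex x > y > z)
(a) Degree: a generic line meets the surface in up to 4 points, so deg p = 4.
(b) Symmetry: the surface is invariant under rotation about z: p = q(x² + y², z).
(c) From the axis intercepts and sections: a circular section at z = 0 has radius between 1 and 2.
(d) Together with the visible shape, these determine p as stated.

2*x^4 + 4*x^2*y^2 + 2*y^4 - 2*x^2 - 2*y^2 + 3*z^2 - 1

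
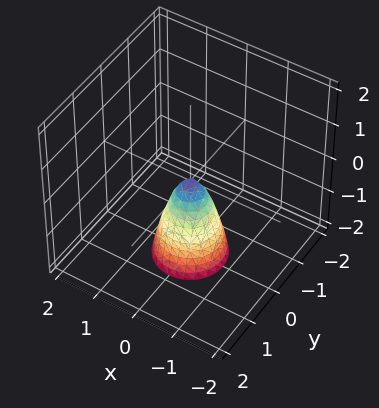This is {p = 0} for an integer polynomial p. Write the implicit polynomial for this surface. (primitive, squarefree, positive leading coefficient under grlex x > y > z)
3*x^2 + 3*y^2 + z

1. deg p = 2. A paraboloid; a quadric.
2. Symmetries: every cross-section ⟂ z is a circle, so x, y appear only via x² + y².
3. From the visible intercepts: one y-axis crossing is at y = 0; a circular section at z = -2 has radius between 0 and 1.
4. Together with the visible shape, these determine p as stated.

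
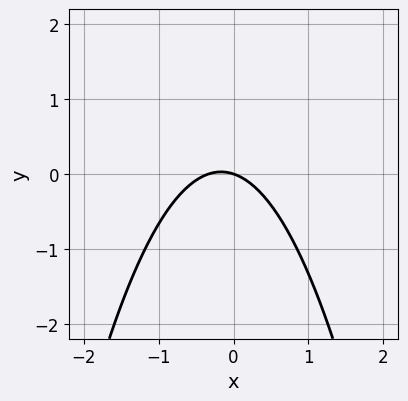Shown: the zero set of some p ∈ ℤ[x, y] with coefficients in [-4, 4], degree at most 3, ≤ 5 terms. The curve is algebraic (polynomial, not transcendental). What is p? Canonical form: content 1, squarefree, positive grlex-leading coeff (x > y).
1. Degree: a generic line meets the curve in up to 2 points, so deg p = 2.
2. From the visible intercepts: one x-axis crossing is at x = 0; it meets the y-axis at y = 0 (among the integer gridlines).
3. The integer polynomial consistent with all of this is the stated p.

3*x^2 + x + 3*y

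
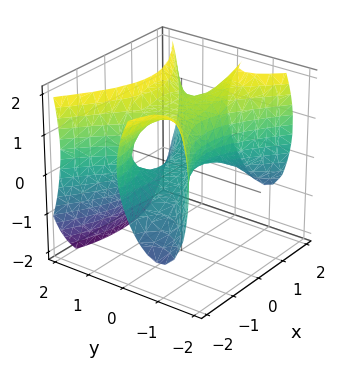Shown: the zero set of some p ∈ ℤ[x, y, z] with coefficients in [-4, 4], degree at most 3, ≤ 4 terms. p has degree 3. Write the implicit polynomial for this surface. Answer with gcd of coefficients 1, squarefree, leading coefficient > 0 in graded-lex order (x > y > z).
(a) The degree is 3 — a generic line meets the surface in up to 3 points.
(b) Observable constraints: every point of the x-axis in the box is on the surface; it crosses the z-axis at the gridline z = 0; it crosses the y-axis at the gridline y = 0.
(c) Assembling these constraints gives the stated polynomial.

2*x^2*y - 3*y^3 + 2*z^2 - 3*z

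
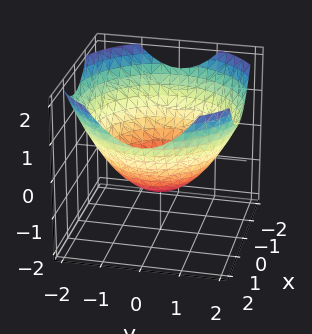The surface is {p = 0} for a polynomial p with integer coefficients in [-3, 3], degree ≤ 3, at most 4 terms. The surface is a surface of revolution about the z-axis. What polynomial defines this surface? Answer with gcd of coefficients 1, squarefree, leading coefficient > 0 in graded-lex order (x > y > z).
(a) Degree: a generic line meets the surface in up to 2 points, so deg p = 2.
(b) Symmetry: every cross-section ⟂ z is a circle, so x, y appear only via x² + y².
(c) Against the integer gridlines: a circular section at z = 0 has radius between 1 and 2; it meets the z-axis at z = -1 (among the integer gridlines).
(d) Matching integer coefficients to the picture gives p.

x^2 + y^2 - 2*z - 2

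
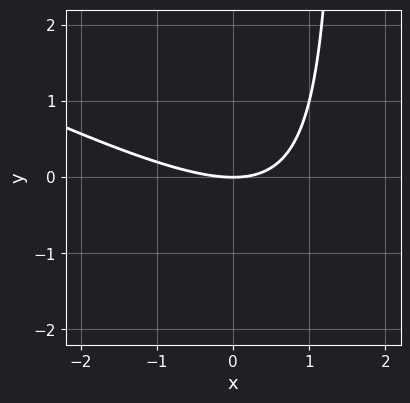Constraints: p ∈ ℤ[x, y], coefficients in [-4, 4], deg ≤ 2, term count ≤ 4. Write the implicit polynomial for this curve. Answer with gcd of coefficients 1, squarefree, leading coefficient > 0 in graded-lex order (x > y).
x^2 + 2*x*y - 3*y

The degree is 2 — the shape is more complex than any degree-1 curve.
From the axis intercepts and sections: it crosses the x-axis at the gridline x = 0; it meets the y-axis at y = 0 (among the integer gridlines).
The integer polynomial consistent with all of this is the stated p.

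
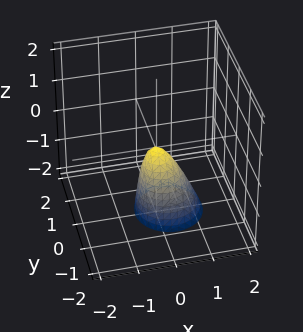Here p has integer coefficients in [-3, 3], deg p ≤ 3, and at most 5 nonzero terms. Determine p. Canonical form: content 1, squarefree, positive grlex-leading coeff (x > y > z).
3*x^2 + x*z + 3*y^2 + z

The degree is 2 — no degree-1 surface has this shape.
Against the integer gridlines: one z-axis crossing is at z = 0; one y-axis crossing is at y = 0.
The integer polynomial consistent with all of this is the stated p.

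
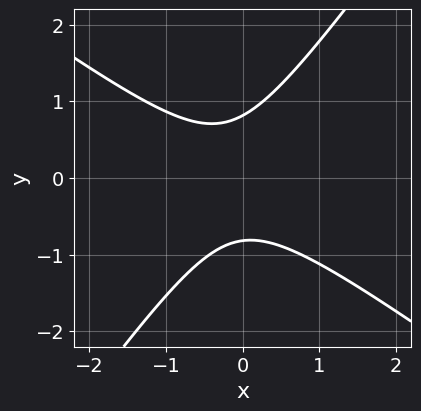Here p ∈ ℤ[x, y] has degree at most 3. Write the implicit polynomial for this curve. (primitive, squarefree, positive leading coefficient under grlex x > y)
3*x^2 + 2*x*y - 3*y^2 + x + 2

1. The degree is 2 — no degree-1 curve has this shape.
2. Against the integer gridlines: it misses every integer gridline on the x-axis.
3. Assembling these constraints gives the stated polynomial.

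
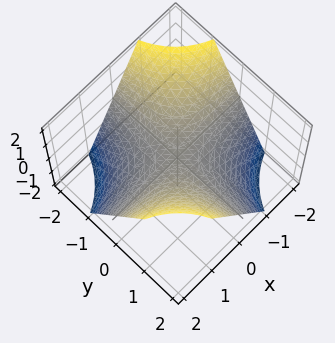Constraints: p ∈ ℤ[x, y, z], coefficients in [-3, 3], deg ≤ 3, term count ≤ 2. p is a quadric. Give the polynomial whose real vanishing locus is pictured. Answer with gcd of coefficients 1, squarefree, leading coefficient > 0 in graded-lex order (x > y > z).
(a) Degree: a hyperbolic paraboloid; a quadric, so deg p = 2.
(b) Reading off the gridlines: the visible y-axis segment lies entirely on the surface; the visible x-axis segment lies entirely on the surface; it meets the z-axis at z = 0 (among the integer gridlines).
(c) Solving for integer coefficients yields p as stated.

x*y - z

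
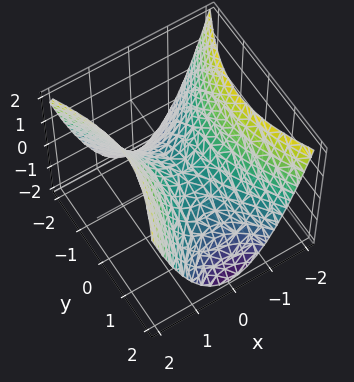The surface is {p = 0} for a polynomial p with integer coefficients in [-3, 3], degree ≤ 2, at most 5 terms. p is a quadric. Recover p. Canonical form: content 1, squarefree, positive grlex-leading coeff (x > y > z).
1. Degree: a saddle surface; a quadric, so deg p = 2.
2. Symmetries: it's symmetric under x → −x, forcing even powers of x; the y ↦ −y reflection is a symmetry, so y appears only in even powers.
3. From the axis intercepts and sections: it meets the x-axis at x = 0 (among the integer gridlines); it crosses the y-axis at the gridline y = 0.
4. Putting this together gives p.

2*x^2 - y^2 - 2*z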